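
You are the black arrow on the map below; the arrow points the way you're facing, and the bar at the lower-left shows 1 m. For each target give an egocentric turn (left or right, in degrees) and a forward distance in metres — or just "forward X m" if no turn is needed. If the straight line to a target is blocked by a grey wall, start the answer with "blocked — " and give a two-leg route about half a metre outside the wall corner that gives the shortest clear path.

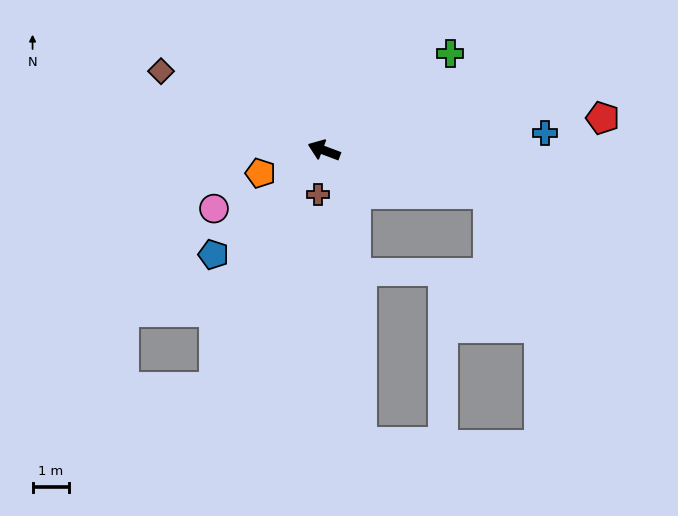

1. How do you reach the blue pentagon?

turn left 64°, forward 4.1 m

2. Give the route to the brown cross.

turn left 103°, forward 1.2 m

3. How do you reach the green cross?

turn right 122°, forward 4.3 m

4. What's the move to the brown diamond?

turn right 5°, forward 4.9 m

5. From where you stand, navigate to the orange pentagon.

turn left 40°, forward 1.8 m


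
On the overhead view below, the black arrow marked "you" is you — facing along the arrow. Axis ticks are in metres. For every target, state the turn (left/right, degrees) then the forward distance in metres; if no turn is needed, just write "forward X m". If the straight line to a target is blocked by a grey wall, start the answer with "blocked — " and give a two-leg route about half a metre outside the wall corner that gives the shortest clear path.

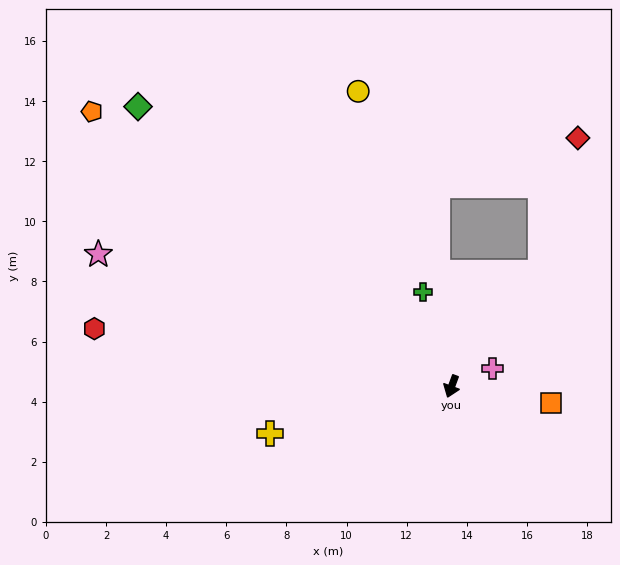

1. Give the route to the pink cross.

turn left 134°, forward 1.5 m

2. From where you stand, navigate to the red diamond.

blocked — turn left 162°, forward 4.8 m, then turn left 23°, forward 4.6 m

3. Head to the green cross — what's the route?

turn right 143°, forward 3.3 m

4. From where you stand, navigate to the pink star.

turn right 90°, forward 12.5 m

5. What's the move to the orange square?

turn left 101°, forward 3.4 m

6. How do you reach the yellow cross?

turn right 55°, forward 6.2 m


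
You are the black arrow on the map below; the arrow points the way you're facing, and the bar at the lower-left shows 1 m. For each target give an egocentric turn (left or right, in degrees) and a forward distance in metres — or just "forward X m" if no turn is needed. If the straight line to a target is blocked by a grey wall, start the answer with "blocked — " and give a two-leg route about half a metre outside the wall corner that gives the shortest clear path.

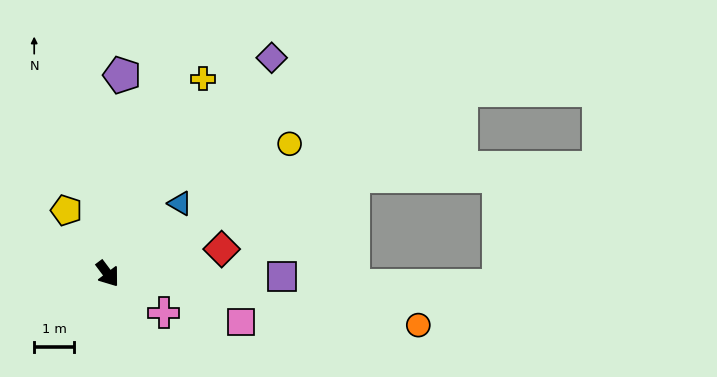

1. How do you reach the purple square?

turn left 52°, forward 4.4 m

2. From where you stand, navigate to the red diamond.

turn left 65°, forward 2.9 m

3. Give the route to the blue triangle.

turn left 97°, forward 2.5 m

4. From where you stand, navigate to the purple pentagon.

turn left 139°, forward 5.0 m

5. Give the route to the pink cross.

turn left 18°, forward 1.7 m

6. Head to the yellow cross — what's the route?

turn left 117°, forward 5.5 m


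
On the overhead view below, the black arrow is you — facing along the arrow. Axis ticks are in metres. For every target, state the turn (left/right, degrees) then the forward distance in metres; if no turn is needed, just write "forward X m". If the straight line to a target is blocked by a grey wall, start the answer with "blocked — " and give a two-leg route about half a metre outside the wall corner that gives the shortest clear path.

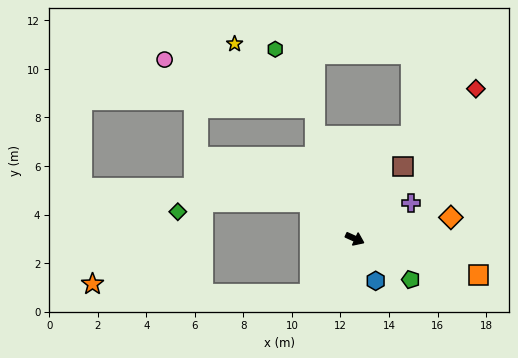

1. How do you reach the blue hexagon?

turn right 39°, forward 1.9 m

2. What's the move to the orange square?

turn left 8°, forward 5.3 m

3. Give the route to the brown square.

turn left 81°, forward 3.6 m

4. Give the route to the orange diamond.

turn left 37°, forward 4.1 m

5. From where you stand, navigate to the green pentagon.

turn right 12°, forward 2.9 m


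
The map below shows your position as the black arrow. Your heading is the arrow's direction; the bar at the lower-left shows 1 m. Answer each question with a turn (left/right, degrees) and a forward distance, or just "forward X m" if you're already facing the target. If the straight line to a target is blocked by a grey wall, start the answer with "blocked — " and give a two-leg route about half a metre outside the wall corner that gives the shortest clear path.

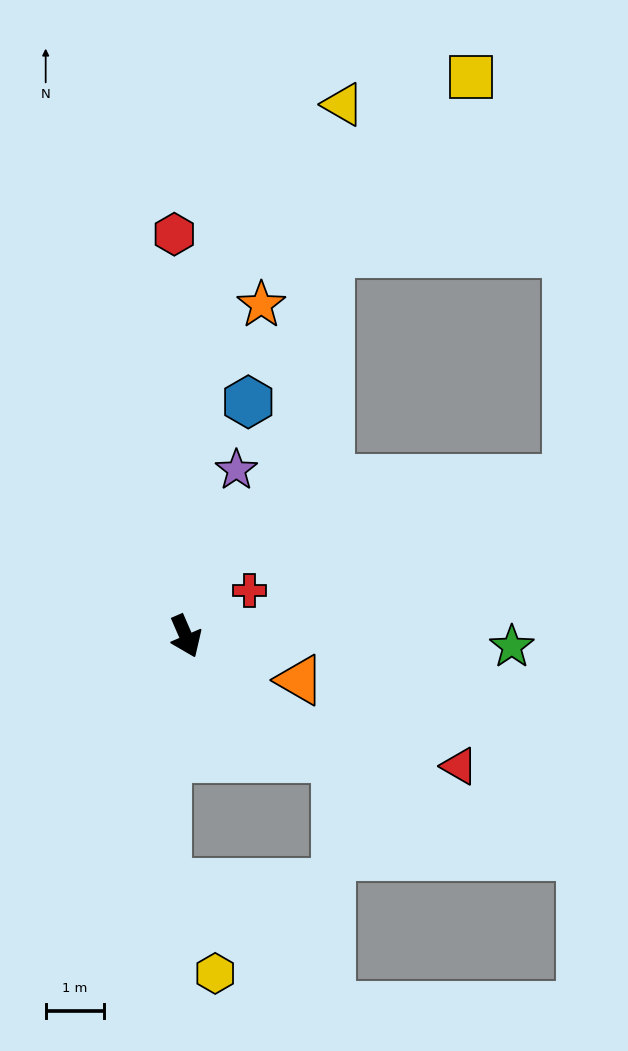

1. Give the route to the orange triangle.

turn left 45°, forward 2.1 m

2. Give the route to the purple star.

turn left 140°, forward 3.0 m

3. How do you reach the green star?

turn left 65°, forward 5.6 m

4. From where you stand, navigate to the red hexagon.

turn left 158°, forward 6.9 m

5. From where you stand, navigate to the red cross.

turn left 103°, forward 1.3 m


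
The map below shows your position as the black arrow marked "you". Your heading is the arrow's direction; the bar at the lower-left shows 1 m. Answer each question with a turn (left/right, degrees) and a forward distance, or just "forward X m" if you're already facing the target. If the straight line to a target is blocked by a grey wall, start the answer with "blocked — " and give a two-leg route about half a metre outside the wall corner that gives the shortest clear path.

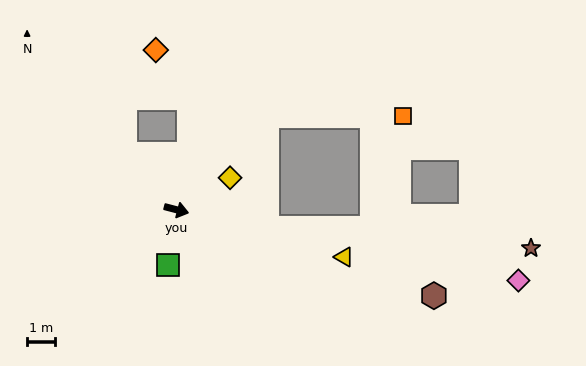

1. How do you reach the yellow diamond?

turn left 45°, forward 2.2 m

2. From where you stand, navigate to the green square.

turn right 84°, forward 2.0 m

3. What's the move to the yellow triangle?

forward 6.1 m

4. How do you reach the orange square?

blocked — turn left 61°, forward 4.6 m, then turn right 46°, forward 4.8 m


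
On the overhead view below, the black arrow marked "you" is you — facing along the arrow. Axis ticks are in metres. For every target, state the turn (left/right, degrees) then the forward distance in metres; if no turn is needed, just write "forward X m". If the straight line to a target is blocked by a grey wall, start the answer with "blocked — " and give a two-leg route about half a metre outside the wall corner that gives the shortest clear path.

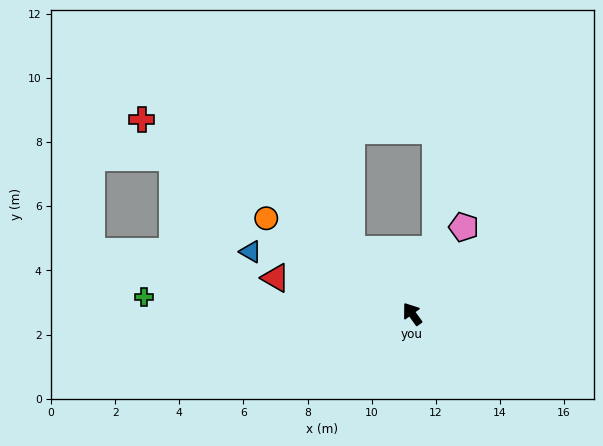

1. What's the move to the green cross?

turn left 51°, forward 8.4 m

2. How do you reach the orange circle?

turn left 21°, forward 5.4 m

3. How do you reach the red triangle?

turn left 39°, forward 4.4 m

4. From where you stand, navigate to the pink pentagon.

turn right 67°, forward 3.1 m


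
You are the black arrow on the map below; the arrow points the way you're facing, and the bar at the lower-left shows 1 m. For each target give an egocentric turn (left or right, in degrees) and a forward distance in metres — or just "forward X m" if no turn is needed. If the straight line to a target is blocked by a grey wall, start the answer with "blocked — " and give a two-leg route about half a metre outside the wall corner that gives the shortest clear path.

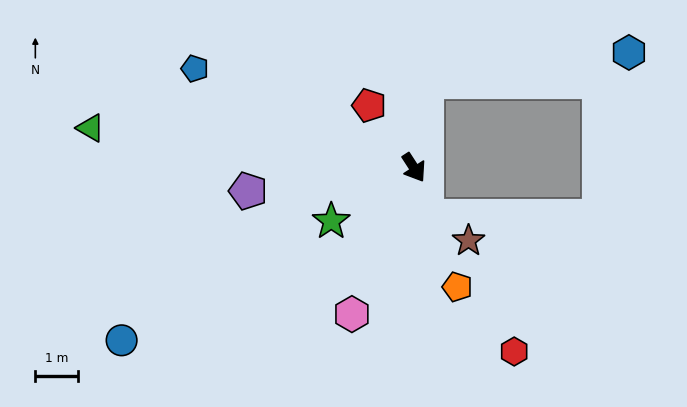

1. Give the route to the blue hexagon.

blocked — turn left 139°, forward 2.0 m, then turn right 74°, forward 4.8 m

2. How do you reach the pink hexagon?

turn right 56°, forward 3.7 m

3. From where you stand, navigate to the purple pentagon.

turn right 115°, forward 3.9 m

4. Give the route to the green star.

turn right 90°, forward 2.3 m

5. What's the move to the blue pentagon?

turn right 147°, forward 5.6 m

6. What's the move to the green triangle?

turn right 130°, forward 7.6 m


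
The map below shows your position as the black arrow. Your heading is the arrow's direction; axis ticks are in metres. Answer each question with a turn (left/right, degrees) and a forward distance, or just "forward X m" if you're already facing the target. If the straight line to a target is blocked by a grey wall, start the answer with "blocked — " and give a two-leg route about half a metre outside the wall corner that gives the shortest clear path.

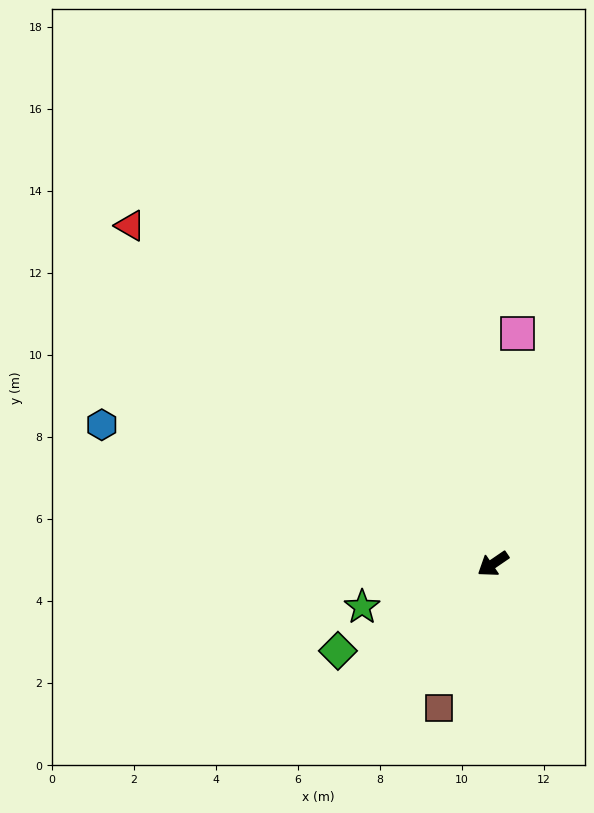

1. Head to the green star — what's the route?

turn right 16°, forward 3.4 m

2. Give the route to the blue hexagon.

turn right 54°, forward 10.1 m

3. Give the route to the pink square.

turn right 130°, forward 5.7 m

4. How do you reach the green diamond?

turn right 5°, forward 4.3 m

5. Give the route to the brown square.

turn left 35°, forward 3.8 m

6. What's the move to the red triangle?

turn right 77°, forward 12.1 m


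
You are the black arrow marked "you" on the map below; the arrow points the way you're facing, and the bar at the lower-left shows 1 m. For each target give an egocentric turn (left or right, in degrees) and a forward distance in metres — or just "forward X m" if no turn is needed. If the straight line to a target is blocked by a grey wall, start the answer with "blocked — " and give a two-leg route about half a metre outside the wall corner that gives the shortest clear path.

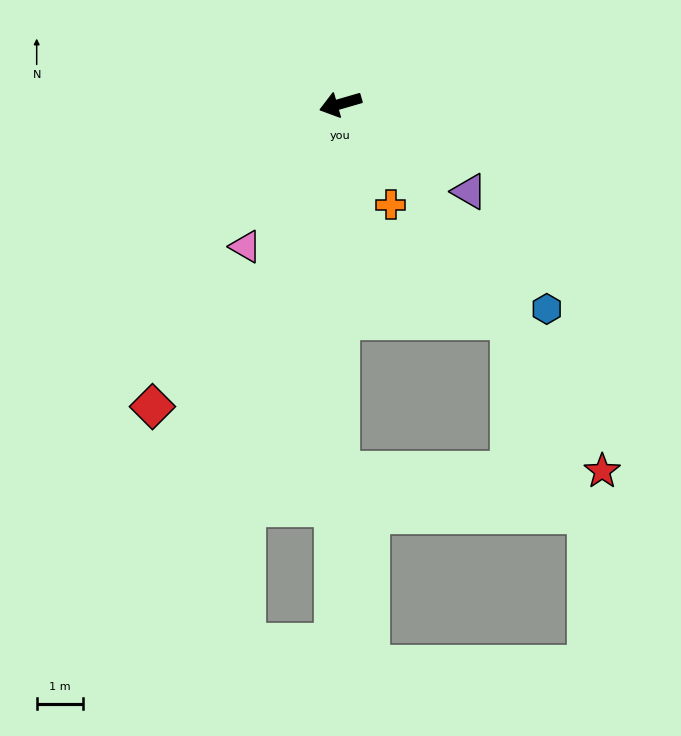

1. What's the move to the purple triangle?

turn left 130°, forward 3.4 m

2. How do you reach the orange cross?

turn left 100°, forward 2.4 m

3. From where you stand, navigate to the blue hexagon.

turn left 119°, forward 6.3 m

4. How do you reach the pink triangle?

turn left 40°, forward 3.7 m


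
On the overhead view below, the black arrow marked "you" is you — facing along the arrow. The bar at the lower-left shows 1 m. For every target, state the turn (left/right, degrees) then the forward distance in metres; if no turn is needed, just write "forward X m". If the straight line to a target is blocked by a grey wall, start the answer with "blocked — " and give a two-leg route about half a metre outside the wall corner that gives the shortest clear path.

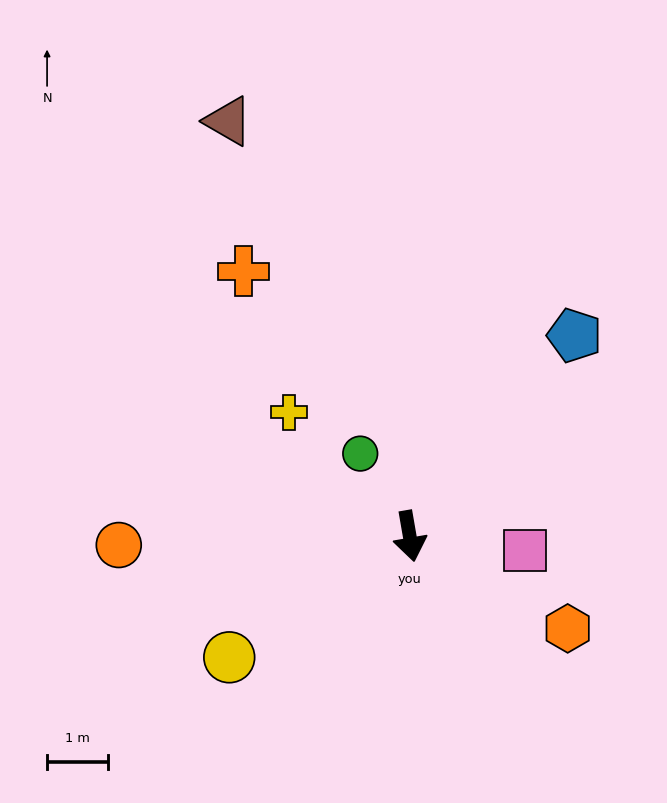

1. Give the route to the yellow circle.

turn right 66°, forward 3.5 m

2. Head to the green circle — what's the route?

turn right 159°, forward 1.6 m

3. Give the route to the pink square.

turn left 73°, forward 1.9 m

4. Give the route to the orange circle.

turn right 98°, forward 4.8 m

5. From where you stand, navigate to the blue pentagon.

turn left 131°, forward 4.2 m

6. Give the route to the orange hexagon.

turn left 50°, forward 3.0 m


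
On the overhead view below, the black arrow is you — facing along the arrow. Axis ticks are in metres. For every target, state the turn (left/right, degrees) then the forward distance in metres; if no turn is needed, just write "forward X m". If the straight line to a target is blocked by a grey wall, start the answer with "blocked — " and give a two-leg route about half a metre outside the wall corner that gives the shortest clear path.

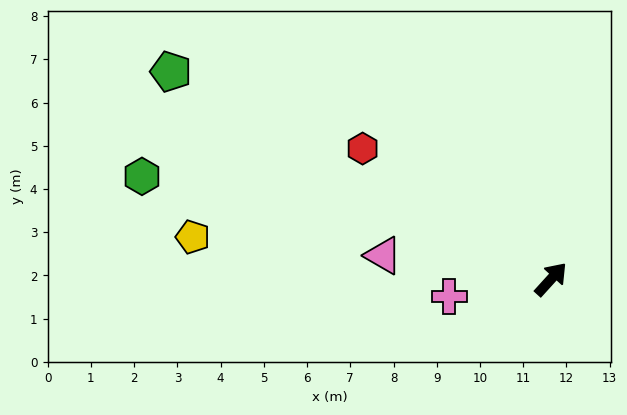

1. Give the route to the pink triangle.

turn left 124°, forward 3.9 m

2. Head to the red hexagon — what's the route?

turn left 97°, forward 5.3 m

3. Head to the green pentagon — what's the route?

turn left 104°, forward 10.0 m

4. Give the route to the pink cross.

turn left 142°, forward 2.4 m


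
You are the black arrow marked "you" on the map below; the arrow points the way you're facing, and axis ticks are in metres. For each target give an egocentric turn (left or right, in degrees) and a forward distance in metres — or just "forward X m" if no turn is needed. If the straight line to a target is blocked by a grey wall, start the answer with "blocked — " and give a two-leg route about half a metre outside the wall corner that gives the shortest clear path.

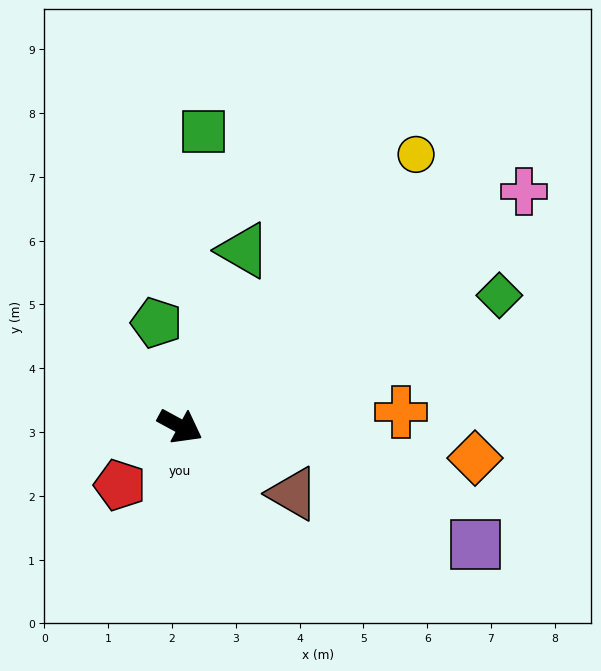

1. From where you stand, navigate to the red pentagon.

turn right 107°, forward 1.3 m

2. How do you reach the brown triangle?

turn right 2°, forward 2.1 m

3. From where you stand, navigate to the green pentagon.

turn left 131°, forward 1.7 m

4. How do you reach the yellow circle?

turn left 78°, forward 5.6 m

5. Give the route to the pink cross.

turn left 63°, forward 6.5 m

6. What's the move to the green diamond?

turn left 51°, forward 5.4 m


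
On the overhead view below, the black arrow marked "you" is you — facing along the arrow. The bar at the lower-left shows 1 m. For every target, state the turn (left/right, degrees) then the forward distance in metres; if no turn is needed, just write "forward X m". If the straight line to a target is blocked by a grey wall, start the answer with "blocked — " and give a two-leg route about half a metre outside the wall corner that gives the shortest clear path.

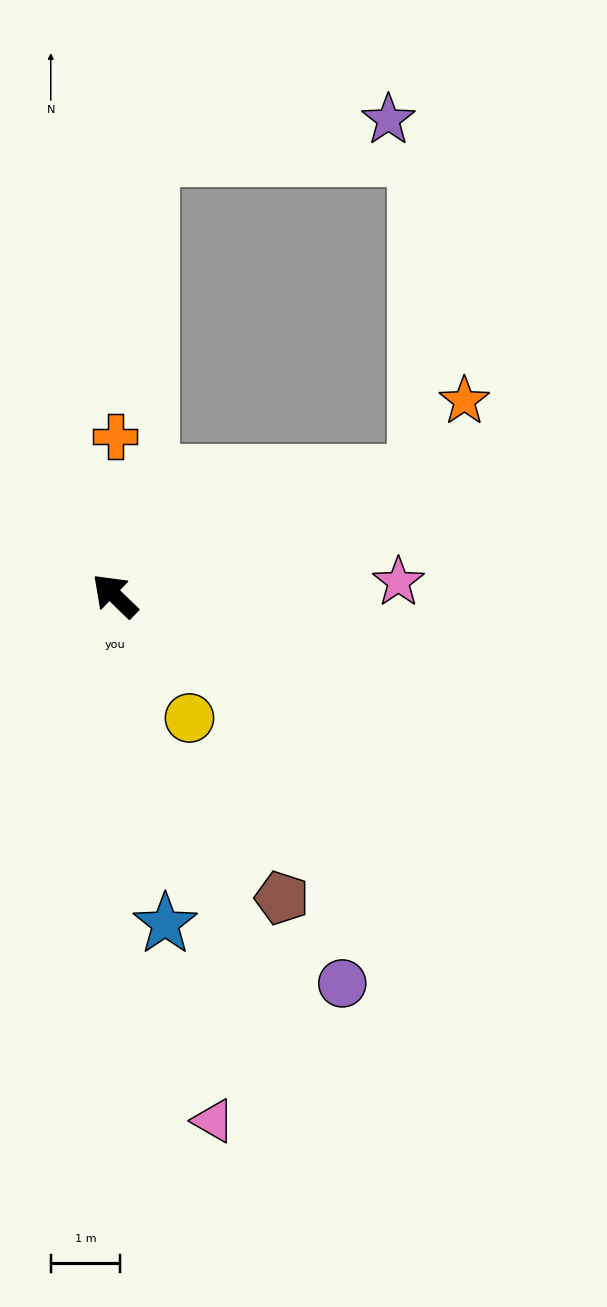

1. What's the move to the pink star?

turn right 133°, forward 4.1 m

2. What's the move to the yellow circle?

turn left 165°, forward 2.1 m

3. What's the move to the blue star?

turn left 143°, forward 4.8 m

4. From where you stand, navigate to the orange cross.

turn right 46°, forward 2.3 m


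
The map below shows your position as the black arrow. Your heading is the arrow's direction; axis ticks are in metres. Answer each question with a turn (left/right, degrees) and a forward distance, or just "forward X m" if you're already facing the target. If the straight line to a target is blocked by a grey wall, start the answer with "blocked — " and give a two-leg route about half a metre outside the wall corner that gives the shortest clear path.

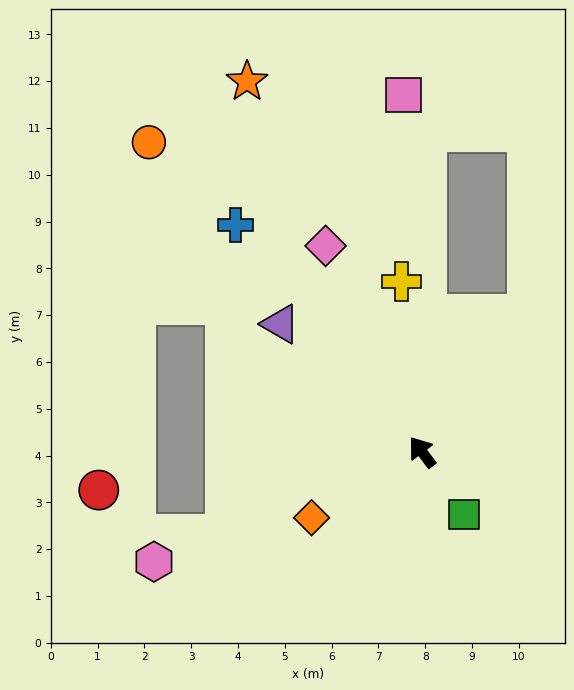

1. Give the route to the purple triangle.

turn left 11°, forward 4.1 m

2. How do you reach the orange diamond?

turn left 84°, forward 2.7 m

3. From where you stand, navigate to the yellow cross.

turn right 30°, forward 3.7 m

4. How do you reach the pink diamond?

turn right 12°, forward 4.9 m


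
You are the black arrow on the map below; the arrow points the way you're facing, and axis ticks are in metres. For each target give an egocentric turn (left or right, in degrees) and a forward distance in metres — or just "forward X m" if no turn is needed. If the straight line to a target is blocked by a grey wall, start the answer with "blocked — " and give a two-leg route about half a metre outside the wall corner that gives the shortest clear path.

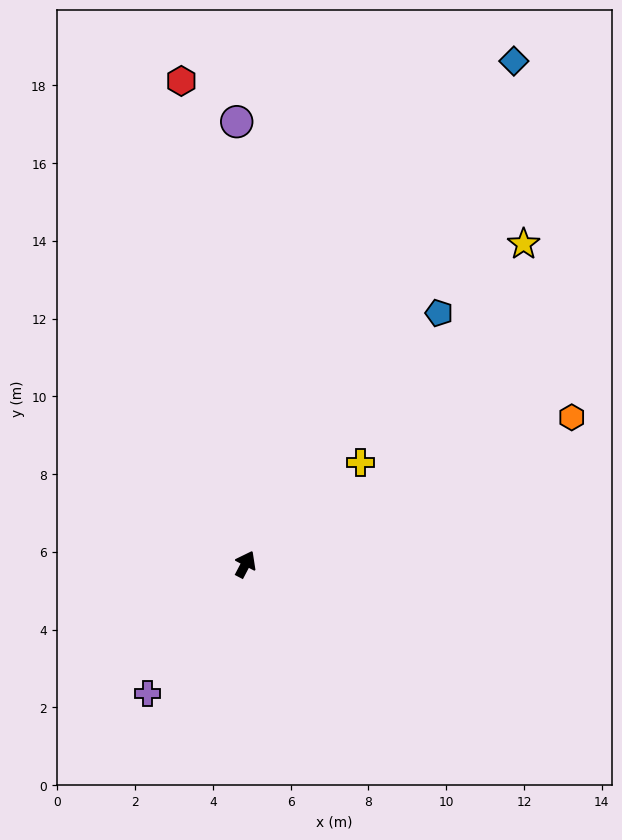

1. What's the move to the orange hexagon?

turn right 38°, forward 9.2 m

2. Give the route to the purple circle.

turn left 29°, forward 11.4 m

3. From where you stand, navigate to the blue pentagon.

turn right 10°, forward 8.2 m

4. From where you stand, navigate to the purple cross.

turn left 171°, forward 4.2 m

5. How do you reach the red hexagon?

turn left 35°, forward 12.5 m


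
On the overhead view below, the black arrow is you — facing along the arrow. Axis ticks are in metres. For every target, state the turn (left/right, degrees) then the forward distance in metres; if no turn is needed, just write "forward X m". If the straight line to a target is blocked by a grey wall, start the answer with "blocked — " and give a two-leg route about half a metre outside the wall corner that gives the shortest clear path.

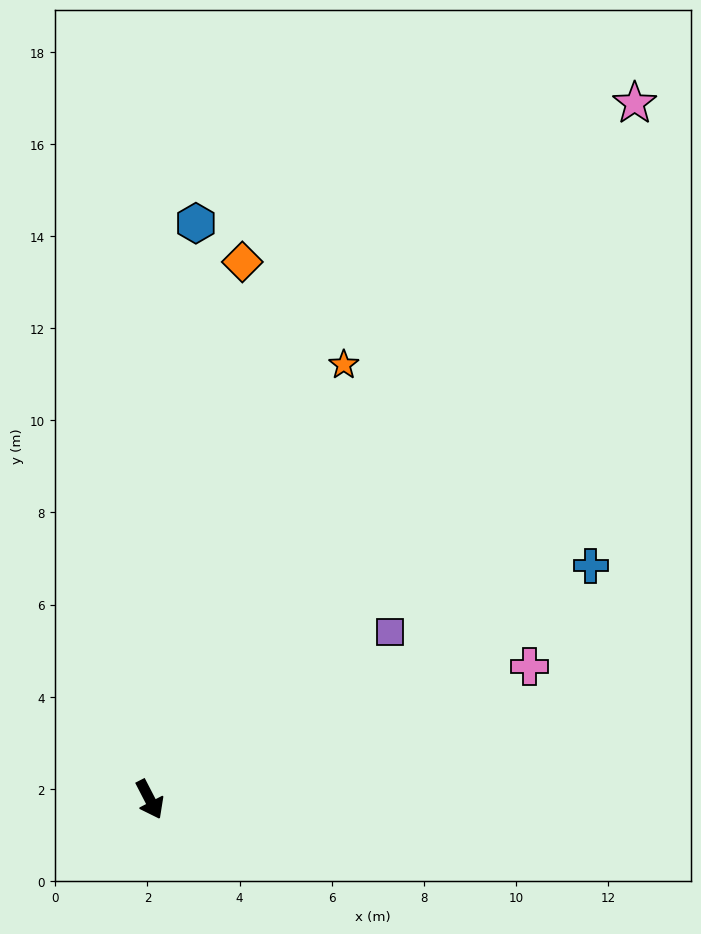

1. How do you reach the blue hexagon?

turn left 148°, forward 12.5 m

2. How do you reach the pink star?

turn left 118°, forward 18.4 m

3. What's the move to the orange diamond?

turn left 143°, forward 11.8 m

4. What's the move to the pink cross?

turn left 82°, forward 8.7 m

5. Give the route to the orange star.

turn left 129°, forward 10.3 m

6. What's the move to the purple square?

turn left 98°, forward 6.3 m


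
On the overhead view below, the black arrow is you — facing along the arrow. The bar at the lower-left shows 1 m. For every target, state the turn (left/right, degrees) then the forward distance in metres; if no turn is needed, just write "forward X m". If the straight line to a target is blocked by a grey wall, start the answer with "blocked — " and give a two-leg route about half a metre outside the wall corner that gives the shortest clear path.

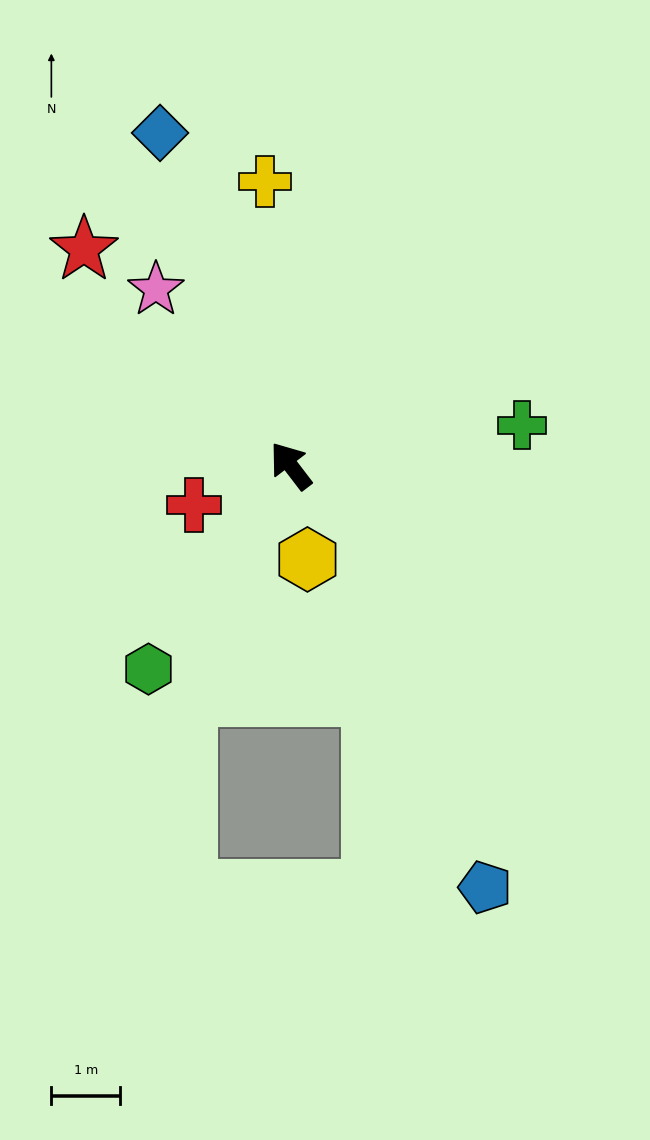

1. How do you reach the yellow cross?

turn right 32°, forward 4.2 m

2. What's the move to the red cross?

turn left 75°, forward 1.5 m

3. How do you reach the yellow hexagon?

turn left 153°, forward 1.4 m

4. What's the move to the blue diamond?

turn right 16°, forward 5.2 m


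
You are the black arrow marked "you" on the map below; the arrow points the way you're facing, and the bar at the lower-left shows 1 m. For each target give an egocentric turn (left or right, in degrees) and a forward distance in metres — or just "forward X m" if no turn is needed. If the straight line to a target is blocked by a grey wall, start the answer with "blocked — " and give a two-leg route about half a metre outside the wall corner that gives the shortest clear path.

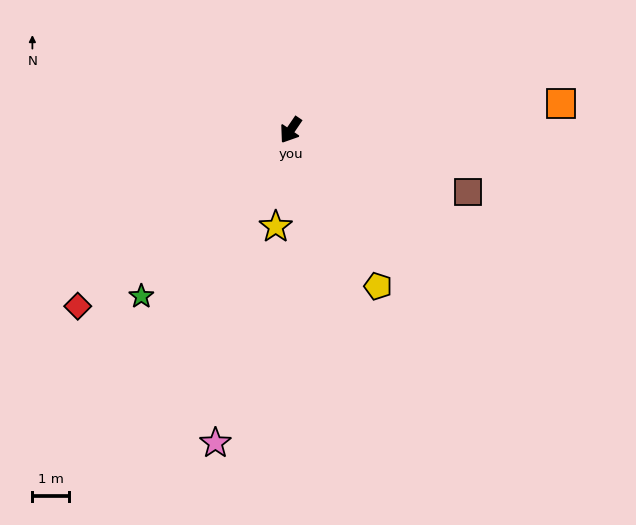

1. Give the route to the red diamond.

turn right 16°, forward 7.6 m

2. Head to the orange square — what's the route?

turn left 130°, forward 7.5 m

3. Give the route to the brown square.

turn left 105°, forward 5.2 m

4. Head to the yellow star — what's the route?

turn left 25°, forward 2.7 m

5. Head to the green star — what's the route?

turn right 8°, forward 6.2 m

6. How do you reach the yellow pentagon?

turn left 63°, forward 4.9 m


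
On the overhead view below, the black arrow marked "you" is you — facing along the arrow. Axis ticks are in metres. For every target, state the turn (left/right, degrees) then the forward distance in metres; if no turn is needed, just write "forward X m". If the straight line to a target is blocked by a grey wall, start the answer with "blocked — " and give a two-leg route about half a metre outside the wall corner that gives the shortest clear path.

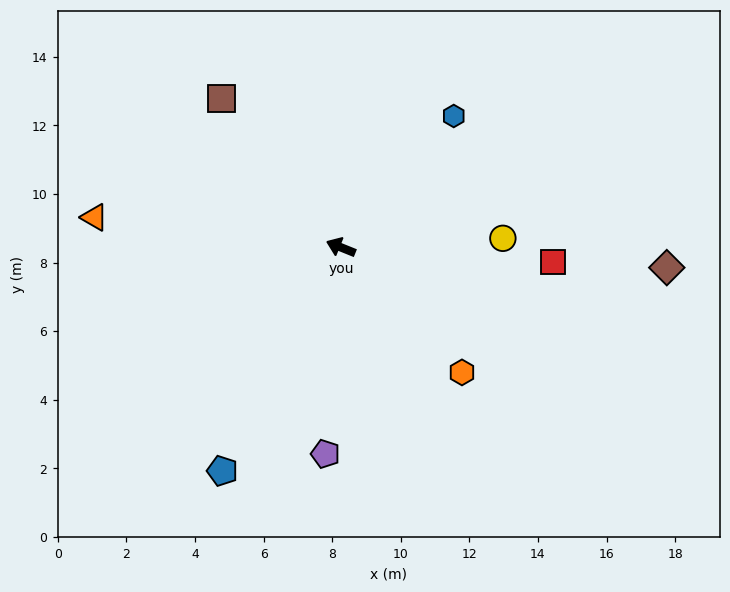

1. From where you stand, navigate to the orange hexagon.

turn left 156°, forward 5.1 m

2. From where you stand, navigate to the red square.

turn right 162°, forward 6.2 m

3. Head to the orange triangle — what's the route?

turn left 15°, forward 7.2 m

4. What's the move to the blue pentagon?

turn left 84°, forward 7.4 m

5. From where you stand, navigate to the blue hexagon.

turn right 109°, forward 5.1 m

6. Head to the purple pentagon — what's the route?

turn left 108°, forward 6.0 m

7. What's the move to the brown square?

turn right 29°, forward 5.6 m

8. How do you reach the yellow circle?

turn right 155°, forward 4.7 m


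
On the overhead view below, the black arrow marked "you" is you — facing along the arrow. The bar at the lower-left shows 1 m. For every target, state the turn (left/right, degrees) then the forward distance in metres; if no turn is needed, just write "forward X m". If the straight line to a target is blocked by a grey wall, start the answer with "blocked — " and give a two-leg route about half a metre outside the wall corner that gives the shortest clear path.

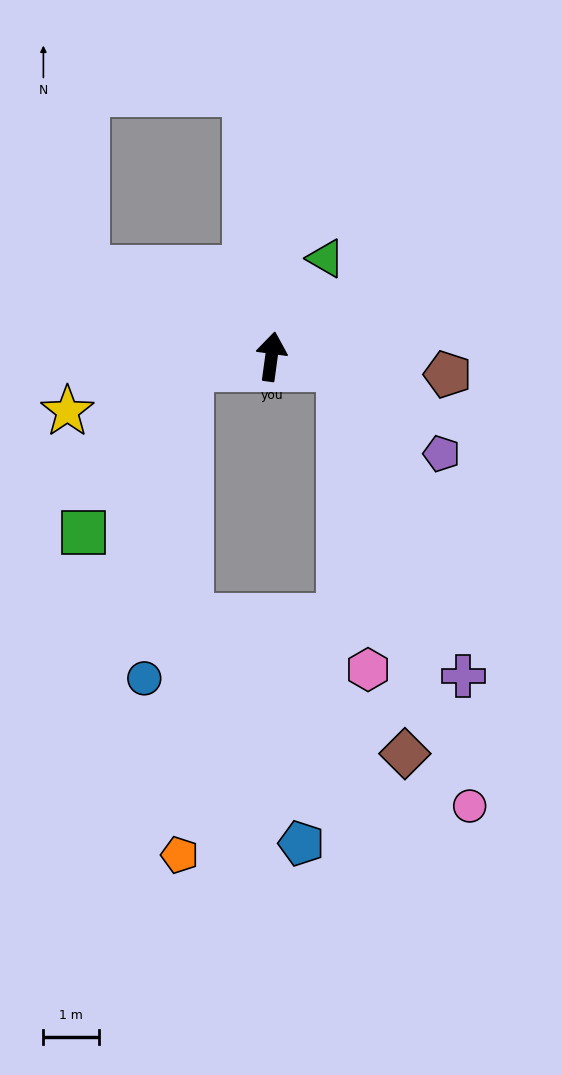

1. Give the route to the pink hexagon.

blocked — turn right 92°, forward 1.3 m, then turn right 75°, forward 5.4 m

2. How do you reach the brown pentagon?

turn right 88°, forward 3.2 m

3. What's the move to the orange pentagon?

blocked — turn left 106°, forward 1.5 m, then turn left 81°, forward 8.7 m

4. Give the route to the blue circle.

blocked — turn left 106°, forward 1.5 m, then turn left 73°, forward 5.6 m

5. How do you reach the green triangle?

turn right 21°, forward 2.0 m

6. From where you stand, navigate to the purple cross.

blocked — turn right 92°, forward 1.3 m, then turn right 58°, forward 5.9 m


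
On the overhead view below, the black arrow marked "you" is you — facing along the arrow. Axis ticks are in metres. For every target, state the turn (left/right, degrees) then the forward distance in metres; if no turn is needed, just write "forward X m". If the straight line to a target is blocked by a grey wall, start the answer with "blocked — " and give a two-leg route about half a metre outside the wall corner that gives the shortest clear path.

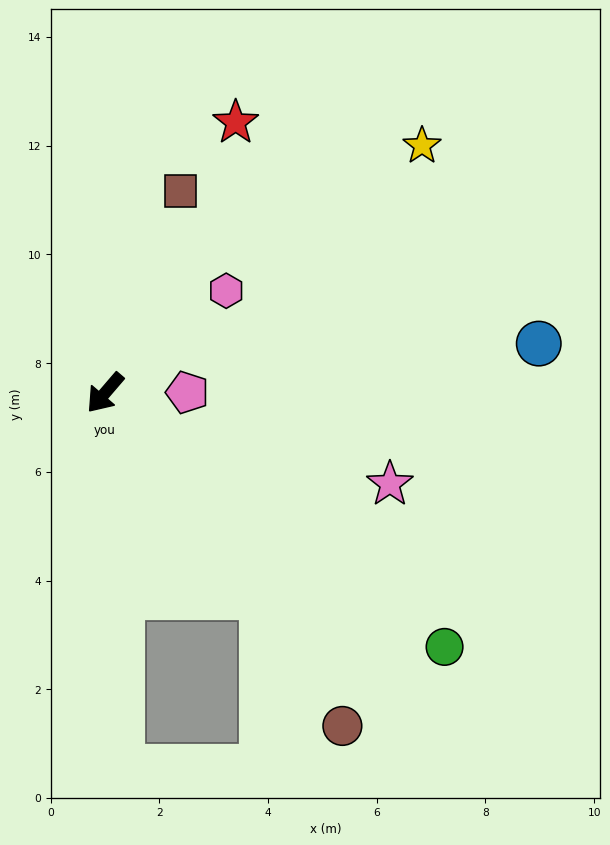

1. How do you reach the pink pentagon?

turn left 131°, forward 1.5 m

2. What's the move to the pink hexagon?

turn left 171°, forward 2.9 m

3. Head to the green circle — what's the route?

turn left 94°, forward 7.8 m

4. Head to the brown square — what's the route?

turn right 160°, forward 4.0 m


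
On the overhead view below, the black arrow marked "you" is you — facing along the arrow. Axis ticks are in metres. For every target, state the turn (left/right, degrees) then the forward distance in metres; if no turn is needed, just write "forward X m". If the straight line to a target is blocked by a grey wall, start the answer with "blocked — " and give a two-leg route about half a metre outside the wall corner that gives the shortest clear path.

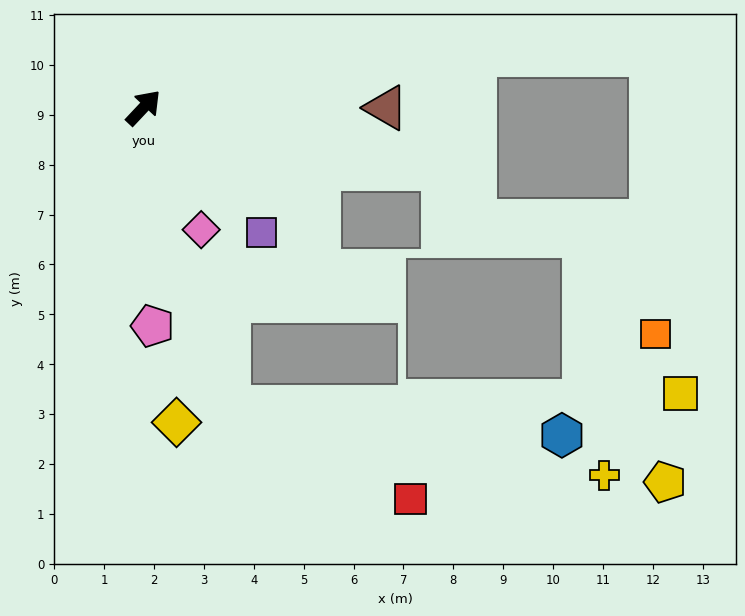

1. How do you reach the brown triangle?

turn right 47°, forward 4.9 m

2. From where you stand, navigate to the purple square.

turn right 93°, forward 3.5 m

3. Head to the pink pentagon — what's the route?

turn right 134°, forward 4.4 m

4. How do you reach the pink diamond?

turn right 111°, forward 2.7 m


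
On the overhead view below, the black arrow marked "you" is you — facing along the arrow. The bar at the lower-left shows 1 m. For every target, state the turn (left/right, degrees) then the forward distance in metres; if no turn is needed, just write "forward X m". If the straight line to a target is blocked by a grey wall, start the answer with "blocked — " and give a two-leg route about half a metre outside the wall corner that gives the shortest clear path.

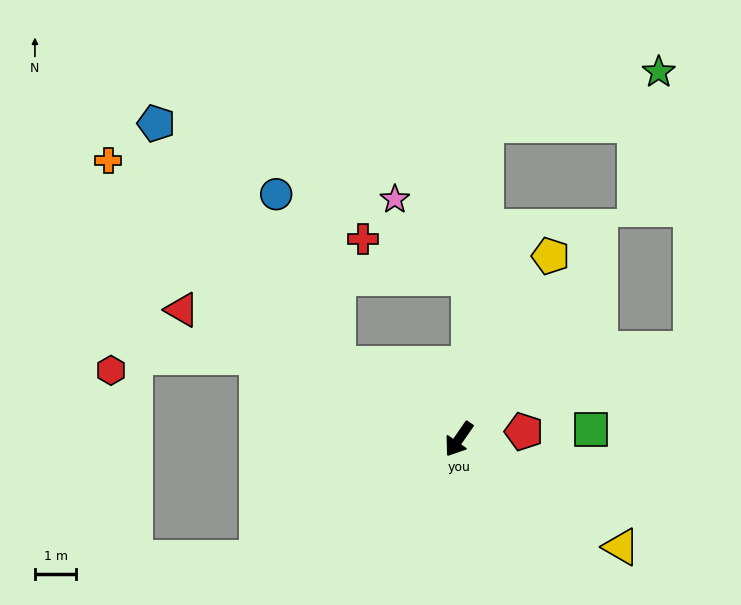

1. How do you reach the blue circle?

blocked — turn right 87°, forward 3.4 m, then turn right 38°, forward 4.3 m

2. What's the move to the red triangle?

turn right 80°, forward 7.4 m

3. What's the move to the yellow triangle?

turn left 91°, forward 4.7 m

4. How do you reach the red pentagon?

turn left 131°, forward 1.6 m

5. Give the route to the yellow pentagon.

turn right 172°, forward 4.9 m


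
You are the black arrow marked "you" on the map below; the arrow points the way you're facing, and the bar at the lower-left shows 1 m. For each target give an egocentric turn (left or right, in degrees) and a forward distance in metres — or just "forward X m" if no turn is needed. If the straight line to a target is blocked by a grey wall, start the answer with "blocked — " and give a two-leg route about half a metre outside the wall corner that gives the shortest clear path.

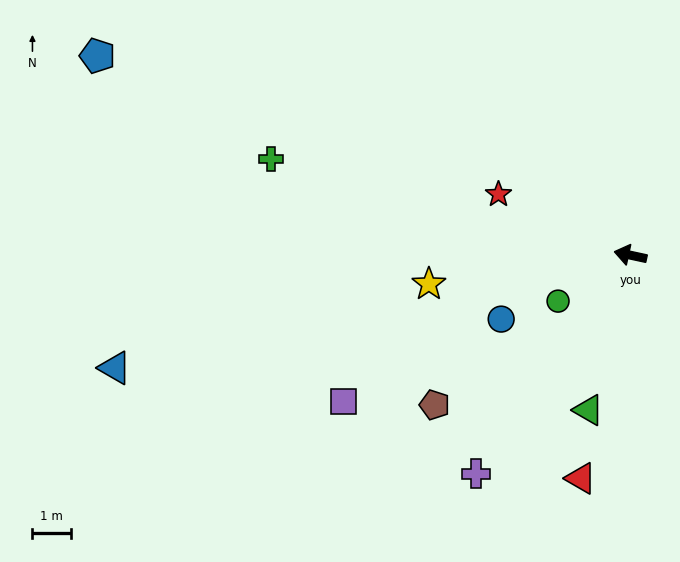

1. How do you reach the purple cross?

turn left 67°, forward 7.0 m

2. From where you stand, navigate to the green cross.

turn right 3°, forward 9.7 m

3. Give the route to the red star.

turn right 13°, forward 3.8 m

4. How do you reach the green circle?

turn left 45°, forward 2.2 m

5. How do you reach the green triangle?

turn left 87°, forward 4.2 m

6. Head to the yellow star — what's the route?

turn left 20°, forward 5.3 m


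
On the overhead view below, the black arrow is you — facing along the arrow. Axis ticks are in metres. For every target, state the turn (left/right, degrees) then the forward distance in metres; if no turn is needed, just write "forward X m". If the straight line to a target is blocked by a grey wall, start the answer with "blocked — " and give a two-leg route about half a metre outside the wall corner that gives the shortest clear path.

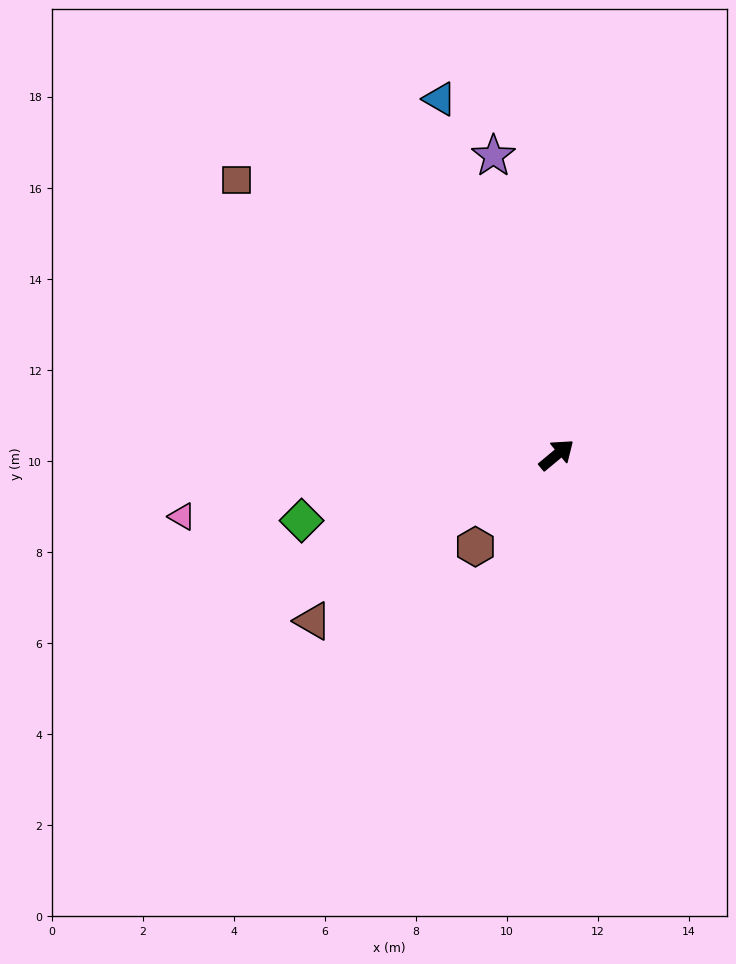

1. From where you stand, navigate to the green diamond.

turn left 155°, forward 5.8 m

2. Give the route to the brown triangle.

turn left 175°, forward 6.5 m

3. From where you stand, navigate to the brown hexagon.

turn right 171°, forward 2.7 m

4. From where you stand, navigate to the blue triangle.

turn left 68°, forward 8.2 m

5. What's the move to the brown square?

turn left 100°, forward 9.3 m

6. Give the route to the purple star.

turn left 62°, forward 6.7 m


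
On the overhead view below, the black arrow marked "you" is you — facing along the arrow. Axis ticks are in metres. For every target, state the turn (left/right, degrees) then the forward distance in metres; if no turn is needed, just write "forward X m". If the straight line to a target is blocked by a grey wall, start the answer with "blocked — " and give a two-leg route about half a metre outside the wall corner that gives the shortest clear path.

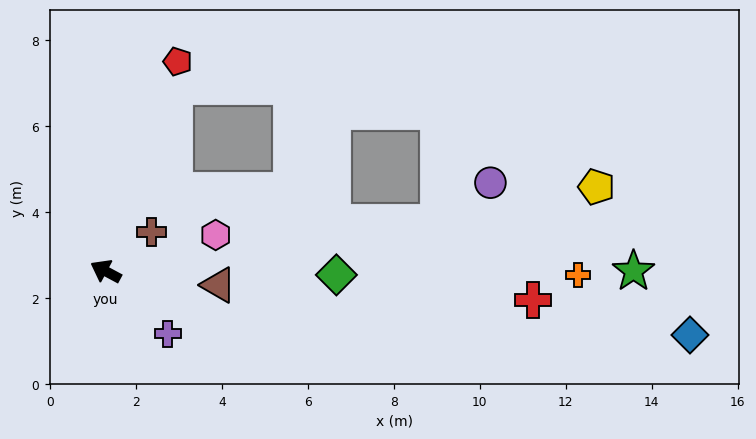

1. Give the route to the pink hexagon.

turn right 134°, forward 2.7 m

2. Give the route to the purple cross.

turn left 163°, forward 2.0 m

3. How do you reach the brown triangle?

turn right 159°, forward 2.6 m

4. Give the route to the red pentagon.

turn right 81°, forward 5.2 m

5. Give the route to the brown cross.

turn right 111°, forward 1.4 m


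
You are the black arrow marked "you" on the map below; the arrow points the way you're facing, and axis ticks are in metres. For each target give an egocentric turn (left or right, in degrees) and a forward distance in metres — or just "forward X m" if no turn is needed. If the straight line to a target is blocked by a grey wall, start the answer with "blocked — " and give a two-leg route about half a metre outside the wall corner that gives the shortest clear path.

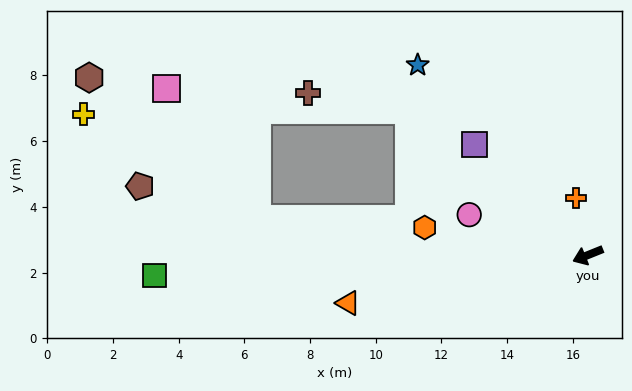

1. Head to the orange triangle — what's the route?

turn right 11°, forward 7.4 m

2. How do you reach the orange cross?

turn right 100°, forward 1.8 m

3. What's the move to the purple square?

turn right 66°, forward 4.8 m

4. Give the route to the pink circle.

turn right 41°, forward 3.8 m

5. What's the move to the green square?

turn right 19°, forward 13.2 m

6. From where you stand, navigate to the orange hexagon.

turn right 32°, forward 5.0 m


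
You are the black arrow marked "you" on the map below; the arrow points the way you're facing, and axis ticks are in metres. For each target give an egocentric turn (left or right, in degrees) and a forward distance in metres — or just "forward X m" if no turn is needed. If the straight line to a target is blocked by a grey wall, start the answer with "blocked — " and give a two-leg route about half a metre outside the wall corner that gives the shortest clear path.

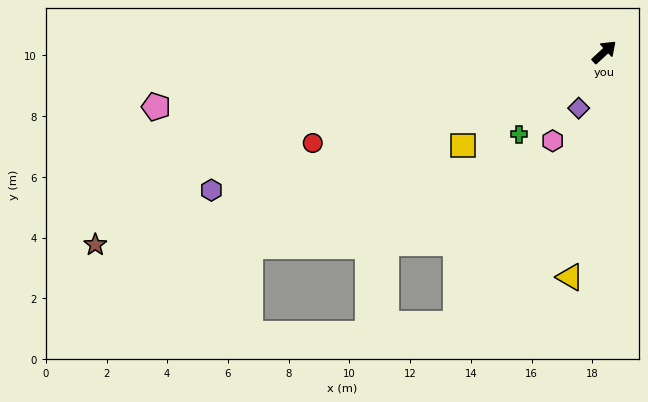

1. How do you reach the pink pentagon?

turn left 144°, forward 14.9 m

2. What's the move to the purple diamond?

turn right 157°, forward 2.0 m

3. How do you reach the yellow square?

turn left 171°, forward 5.6 m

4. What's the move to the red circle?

turn left 155°, forward 10.1 m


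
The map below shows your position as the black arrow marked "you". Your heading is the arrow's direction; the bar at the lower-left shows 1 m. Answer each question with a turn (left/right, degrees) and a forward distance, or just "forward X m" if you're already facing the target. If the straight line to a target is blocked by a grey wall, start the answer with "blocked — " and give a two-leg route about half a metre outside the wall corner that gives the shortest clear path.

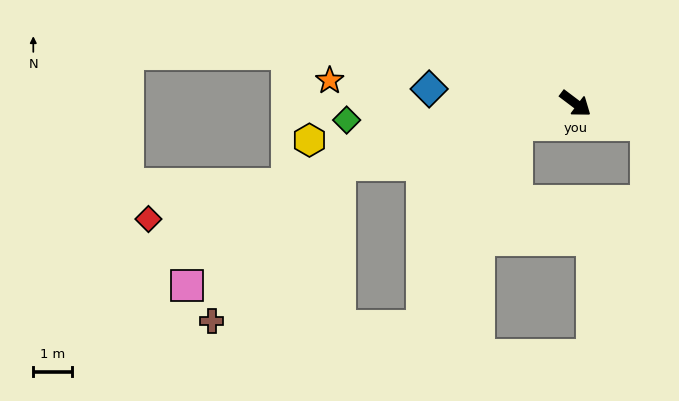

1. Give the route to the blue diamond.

turn right 149°, forward 3.8 m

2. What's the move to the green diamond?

turn right 139°, forward 6.0 m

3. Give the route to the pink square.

blocked — turn right 128°, forward 6.4 m, then turn left 23°, forward 5.1 m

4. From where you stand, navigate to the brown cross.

blocked — turn right 128°, forward 6.4 m, then turn left 36°, forward 5.3 m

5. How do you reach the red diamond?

turn right 128°, forward 11.6 m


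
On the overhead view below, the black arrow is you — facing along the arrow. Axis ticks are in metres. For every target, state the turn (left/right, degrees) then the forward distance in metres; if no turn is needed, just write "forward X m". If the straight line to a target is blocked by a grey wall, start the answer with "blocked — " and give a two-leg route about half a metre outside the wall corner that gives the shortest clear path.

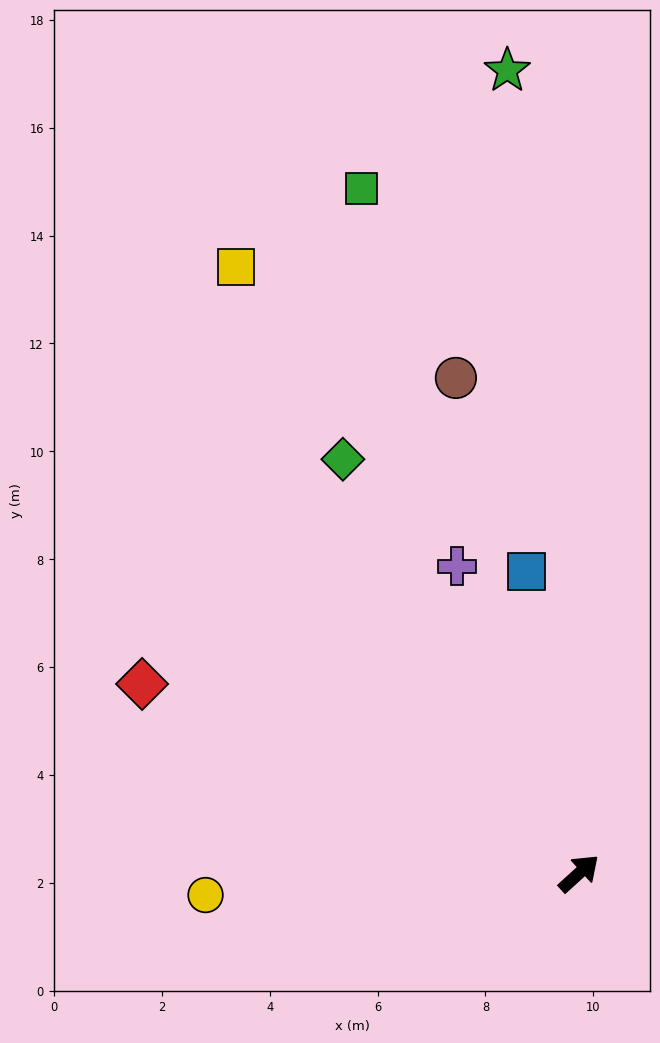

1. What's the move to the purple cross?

turn left 69°, forward 6.1 m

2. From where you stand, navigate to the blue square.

turn left 58°, forward 5.7 m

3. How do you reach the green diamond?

turn left 77°, forward 8.8 m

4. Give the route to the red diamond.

turn left 114°, forward 8.8 m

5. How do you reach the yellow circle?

turn left 141°, forward 6.9 m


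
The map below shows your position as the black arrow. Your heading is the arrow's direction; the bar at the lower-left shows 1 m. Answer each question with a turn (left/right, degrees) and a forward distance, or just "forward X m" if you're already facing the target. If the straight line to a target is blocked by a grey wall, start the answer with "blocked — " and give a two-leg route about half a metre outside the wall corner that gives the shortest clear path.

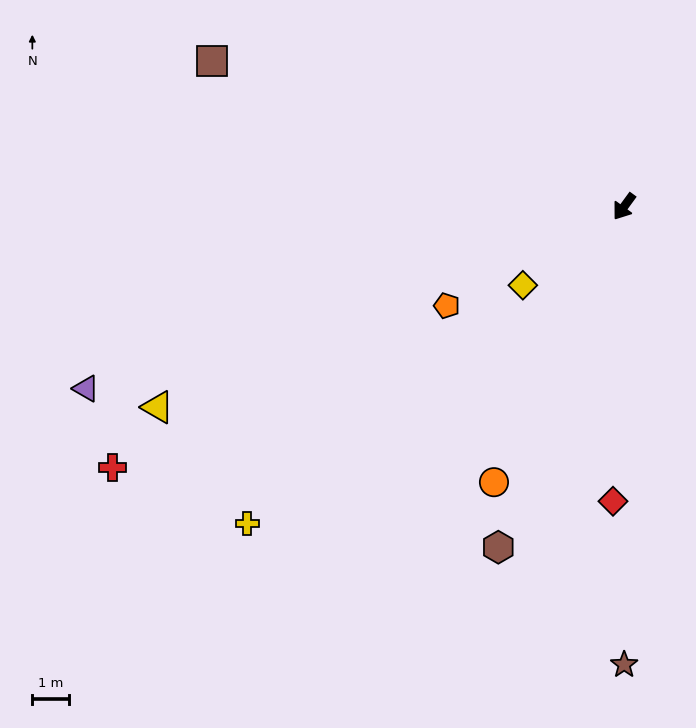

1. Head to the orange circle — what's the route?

turn left 11°, forward 8.4 m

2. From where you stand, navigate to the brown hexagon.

turn left 16°, forward 10.0 m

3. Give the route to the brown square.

turn right 73°, forward 12.0 m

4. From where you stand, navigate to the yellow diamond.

turn right 16°, forward 3.5 m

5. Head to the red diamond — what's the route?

turn left 34°, forward 8.1 m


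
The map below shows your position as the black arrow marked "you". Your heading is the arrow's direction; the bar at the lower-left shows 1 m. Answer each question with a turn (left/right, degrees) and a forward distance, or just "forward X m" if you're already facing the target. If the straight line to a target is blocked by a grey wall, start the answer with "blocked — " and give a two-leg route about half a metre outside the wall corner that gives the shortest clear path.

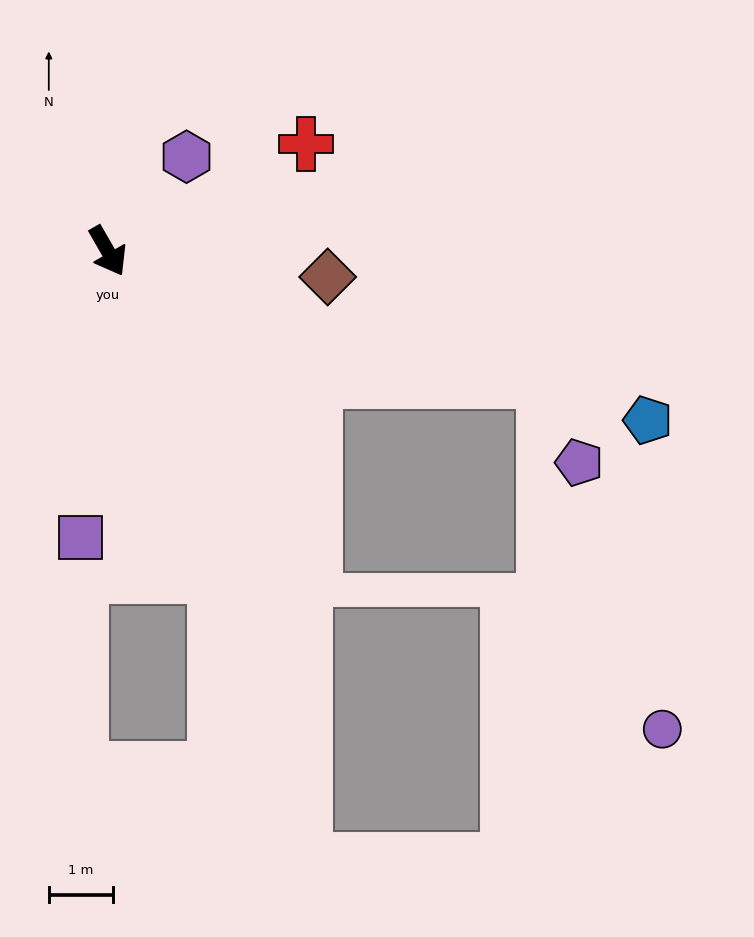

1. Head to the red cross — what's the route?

turn left 88°, forward 3.5 m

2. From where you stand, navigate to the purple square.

turn right 35°, forward 4.5 m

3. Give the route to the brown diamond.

turn left 53°, forward 3.5 m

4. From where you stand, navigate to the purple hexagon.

turn left 110°, forward 1.9 m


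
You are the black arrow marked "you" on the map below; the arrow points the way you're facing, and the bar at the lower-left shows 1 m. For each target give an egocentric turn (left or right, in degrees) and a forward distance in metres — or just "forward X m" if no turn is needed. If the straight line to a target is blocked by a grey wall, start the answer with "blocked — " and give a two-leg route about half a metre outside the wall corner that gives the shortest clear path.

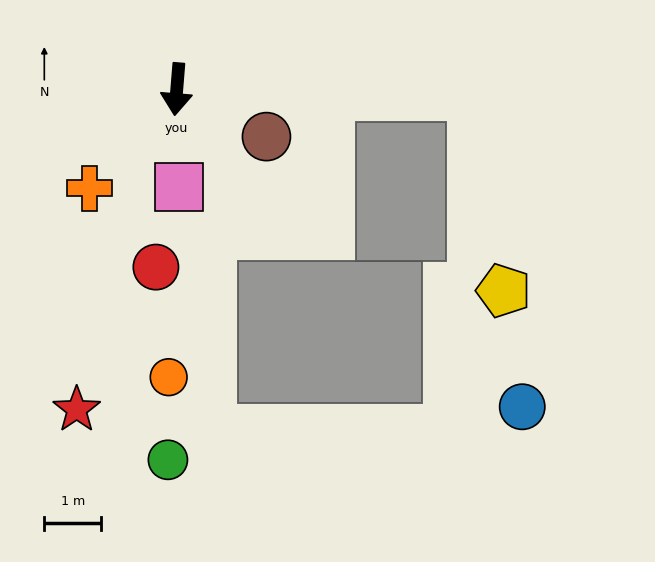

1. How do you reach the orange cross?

turn right 37°, forward 2.3 m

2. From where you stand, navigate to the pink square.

turn left 6°, forward 1.7 m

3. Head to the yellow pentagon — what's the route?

blocked — turn left 93°, forward 5.2 m, then turn right 79°, forward 3.4 m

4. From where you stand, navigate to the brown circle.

turn left 67°, forward 1.8 m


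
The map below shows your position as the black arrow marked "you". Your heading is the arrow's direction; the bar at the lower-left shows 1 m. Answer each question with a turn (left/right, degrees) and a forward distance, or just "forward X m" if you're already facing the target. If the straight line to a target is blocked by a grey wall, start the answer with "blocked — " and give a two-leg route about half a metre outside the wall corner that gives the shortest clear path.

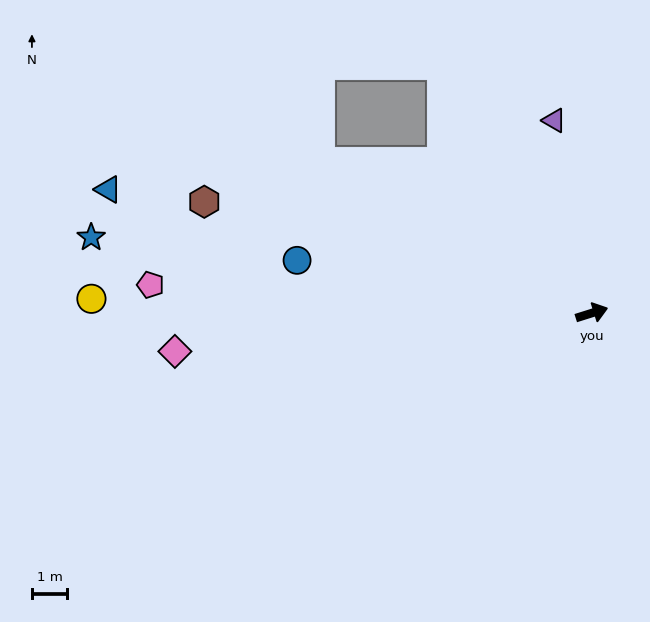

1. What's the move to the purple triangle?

turn left 84°, forward 5.5 m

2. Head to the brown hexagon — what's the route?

turn left 147°, forward 11.4 m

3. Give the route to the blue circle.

turn left 152°, forward 8.5 m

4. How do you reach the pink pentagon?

turn left 159°, forward 12.5 m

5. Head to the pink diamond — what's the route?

turn left 168°, forward 11.8 m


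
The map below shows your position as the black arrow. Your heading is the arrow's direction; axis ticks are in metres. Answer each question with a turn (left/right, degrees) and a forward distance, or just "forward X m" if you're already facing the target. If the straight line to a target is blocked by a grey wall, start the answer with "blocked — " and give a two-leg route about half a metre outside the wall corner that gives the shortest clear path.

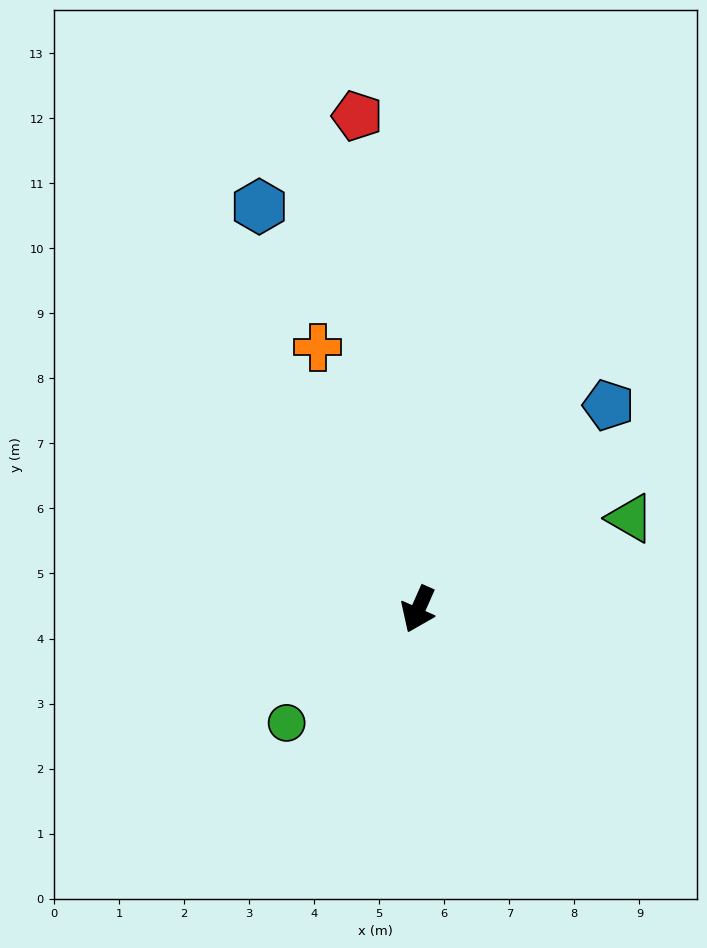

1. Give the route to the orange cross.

turn right 135°, forward 4.3 m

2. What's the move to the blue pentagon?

turn left 161°, forward 4.3 m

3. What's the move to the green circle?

turn right 25°, forward 2.7 m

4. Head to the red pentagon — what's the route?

turn right 149°, forward 7.6 m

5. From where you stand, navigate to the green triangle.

turn left 137°, forward 3.5 m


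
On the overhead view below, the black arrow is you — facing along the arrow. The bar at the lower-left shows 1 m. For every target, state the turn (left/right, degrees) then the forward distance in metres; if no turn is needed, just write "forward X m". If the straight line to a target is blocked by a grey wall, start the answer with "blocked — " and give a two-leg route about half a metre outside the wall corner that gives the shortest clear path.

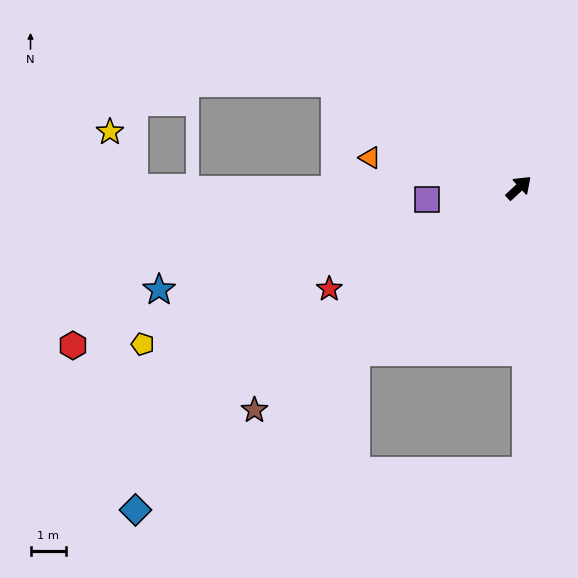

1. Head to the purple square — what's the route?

turn left 144°, forward 2.6 m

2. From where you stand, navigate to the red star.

turn left 165°, forward 6.0 m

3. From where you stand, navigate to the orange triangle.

turn left 126°, forward 4.3 m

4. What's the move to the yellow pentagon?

turn left 160°, forward 11.4 m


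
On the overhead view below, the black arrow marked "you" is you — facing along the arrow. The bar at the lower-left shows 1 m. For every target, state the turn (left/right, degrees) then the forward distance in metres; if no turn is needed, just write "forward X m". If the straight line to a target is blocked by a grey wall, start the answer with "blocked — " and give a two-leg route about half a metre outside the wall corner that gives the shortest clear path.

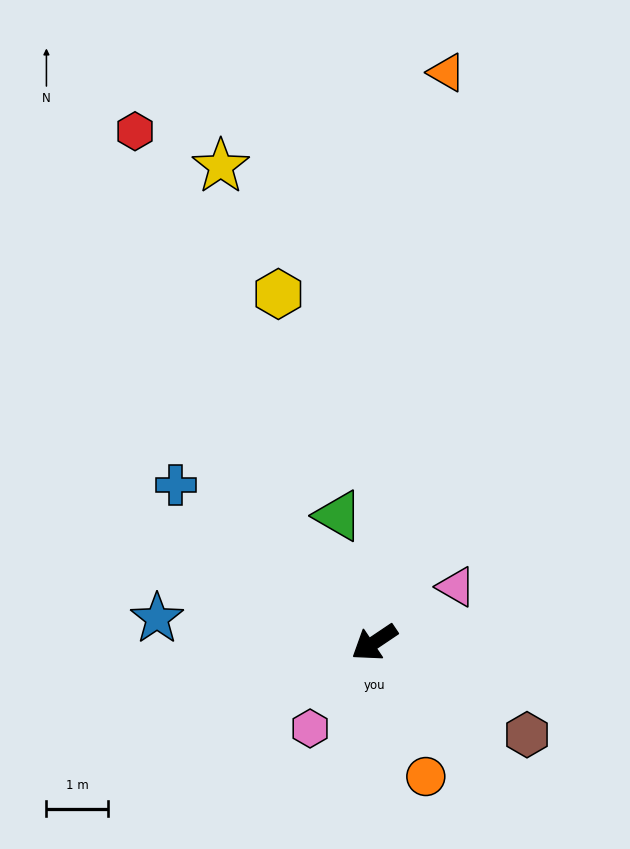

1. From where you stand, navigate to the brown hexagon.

turn left 115°, forward 2.9 m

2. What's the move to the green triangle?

turn right 108°, forward 2.1 m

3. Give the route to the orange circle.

turn left 77°, forward 2.3 m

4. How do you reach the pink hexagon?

turn left 19°, forward 1.7 m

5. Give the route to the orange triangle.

turn right 131°, forward 9.3 m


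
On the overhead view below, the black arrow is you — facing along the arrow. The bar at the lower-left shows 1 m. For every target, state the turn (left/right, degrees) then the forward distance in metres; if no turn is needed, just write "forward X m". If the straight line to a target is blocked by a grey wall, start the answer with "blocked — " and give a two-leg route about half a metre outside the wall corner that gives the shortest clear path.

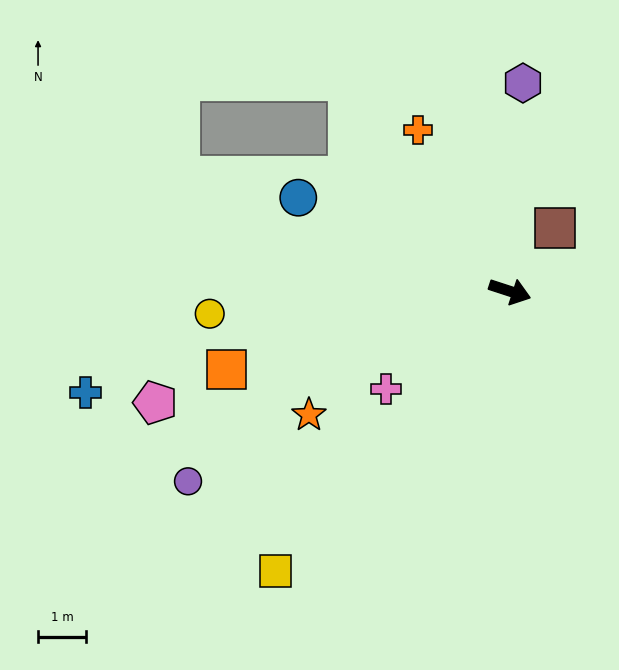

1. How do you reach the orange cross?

turn left 138°, forward 3.9 m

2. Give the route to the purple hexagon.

turn left 104°, forward 4.4 m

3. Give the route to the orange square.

turn right 146°, forward 6.2 m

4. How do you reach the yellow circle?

turn right 158°, forward 6.3 m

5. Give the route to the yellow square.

turn right 112°, forward 7.6 m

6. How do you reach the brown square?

turn left 72°, forward 1.6 m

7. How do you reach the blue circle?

turn left 174°, forward 4.8 m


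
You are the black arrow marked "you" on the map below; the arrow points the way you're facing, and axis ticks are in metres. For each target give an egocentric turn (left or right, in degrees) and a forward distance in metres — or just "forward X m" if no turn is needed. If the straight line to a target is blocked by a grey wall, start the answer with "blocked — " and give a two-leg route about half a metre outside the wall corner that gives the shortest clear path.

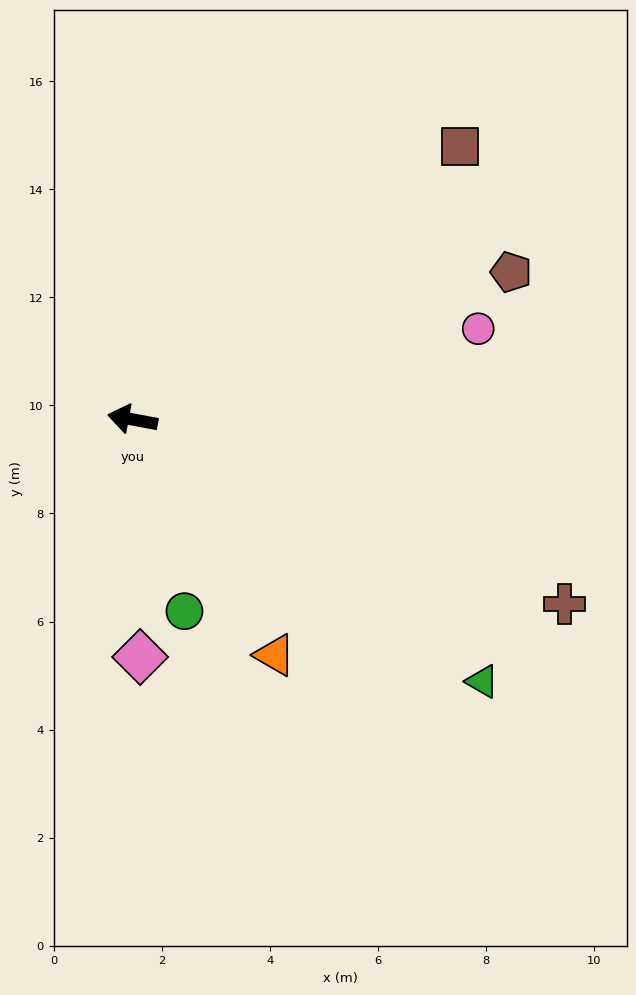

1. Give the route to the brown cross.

turn left 167°, forward 8.7 m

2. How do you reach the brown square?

turn right 130°, forward 7.9 m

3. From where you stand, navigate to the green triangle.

turn left 154°, forward 8.1 m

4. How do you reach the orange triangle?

turn left 132°, forward 5.1 m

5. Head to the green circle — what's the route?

turn left 116°, forward 3.7 m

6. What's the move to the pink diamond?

turn left 102°, forward 4.4 m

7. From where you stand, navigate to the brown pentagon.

turn right 148°, forward 7.5 m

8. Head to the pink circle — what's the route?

turn right 155°, forward 6.6 m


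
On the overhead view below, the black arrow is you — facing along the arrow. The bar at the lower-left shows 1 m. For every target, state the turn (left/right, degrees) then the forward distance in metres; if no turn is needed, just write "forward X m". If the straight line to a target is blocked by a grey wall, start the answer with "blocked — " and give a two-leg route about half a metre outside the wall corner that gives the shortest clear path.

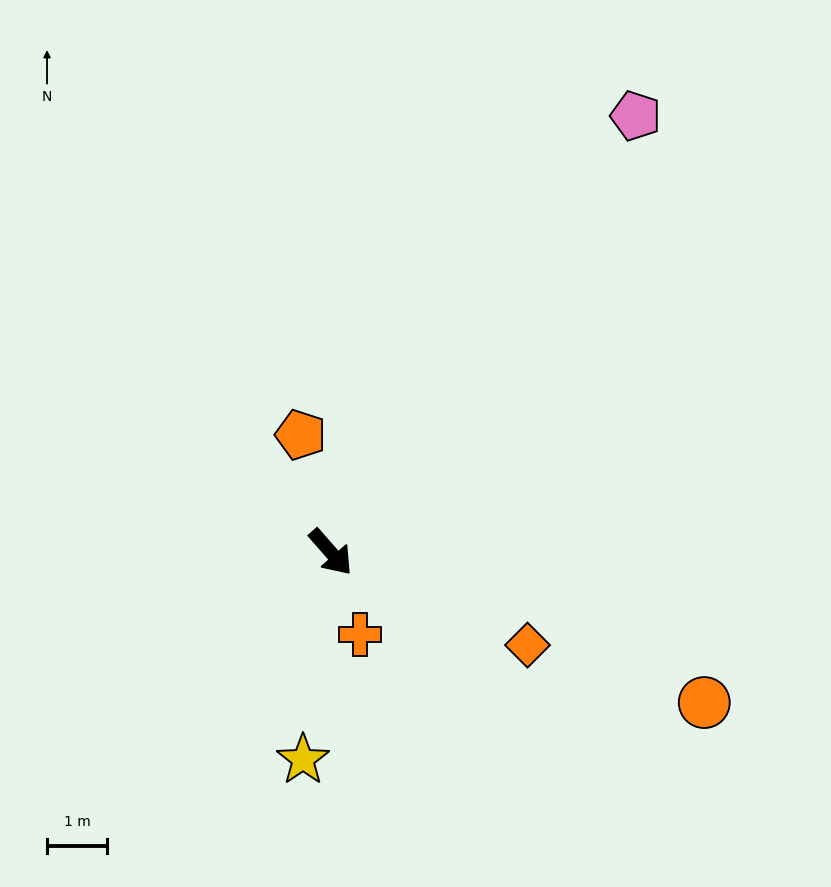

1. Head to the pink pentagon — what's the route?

turn left 104°, forward 8.9 m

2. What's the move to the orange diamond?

turn left 23°, forward 3.6 m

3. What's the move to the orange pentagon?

turn left 153°, forward 2.0 m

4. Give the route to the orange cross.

turn right 22°, forward 1.5 m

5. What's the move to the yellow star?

turn right 49°, forward 3.5 m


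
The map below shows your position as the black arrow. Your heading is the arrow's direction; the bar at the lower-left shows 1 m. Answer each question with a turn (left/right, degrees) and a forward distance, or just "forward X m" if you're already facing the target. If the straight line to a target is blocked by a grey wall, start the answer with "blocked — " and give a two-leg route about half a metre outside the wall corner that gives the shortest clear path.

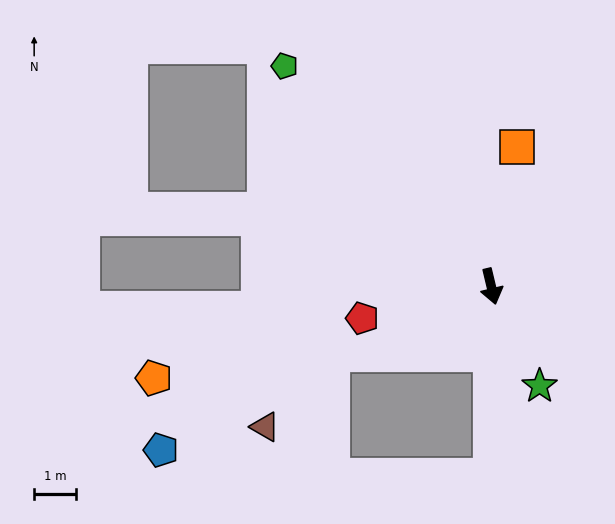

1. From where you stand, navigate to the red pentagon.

turn right 90°, forward 3.2 m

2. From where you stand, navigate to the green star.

turn left 12°, forward 2.7 m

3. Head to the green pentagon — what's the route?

turn right 150°, forward 7.3 m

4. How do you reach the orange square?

turn left 156°, forward 3.4 m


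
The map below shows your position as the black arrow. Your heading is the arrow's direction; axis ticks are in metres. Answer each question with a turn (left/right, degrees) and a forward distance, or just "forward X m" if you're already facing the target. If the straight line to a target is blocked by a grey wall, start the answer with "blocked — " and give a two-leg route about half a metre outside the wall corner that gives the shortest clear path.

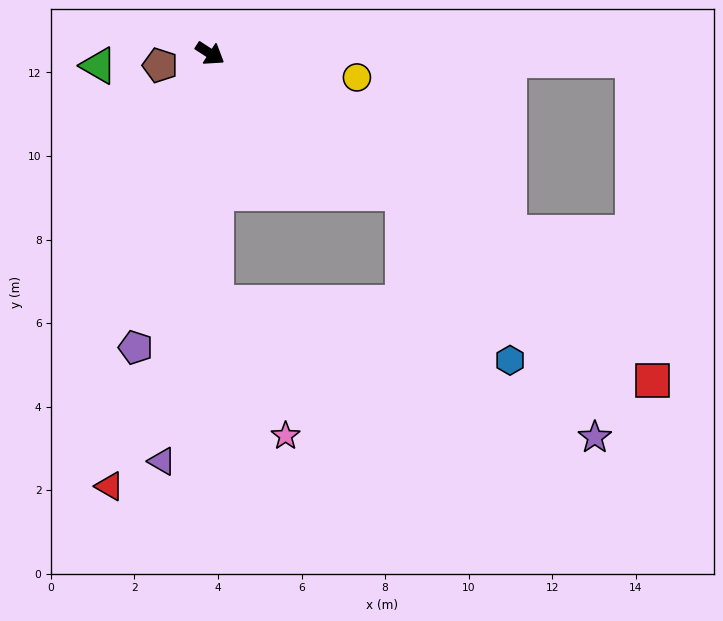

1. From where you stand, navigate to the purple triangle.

turn right 64°, forward 9.8 m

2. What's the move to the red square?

turn right 4°, forward 13.2 m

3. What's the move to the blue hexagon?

blocked — turn right 3°, forward 5.7 m, then turn right 22°, forward 4.8 m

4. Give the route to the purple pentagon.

turn right 71°, forward 7.3 m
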